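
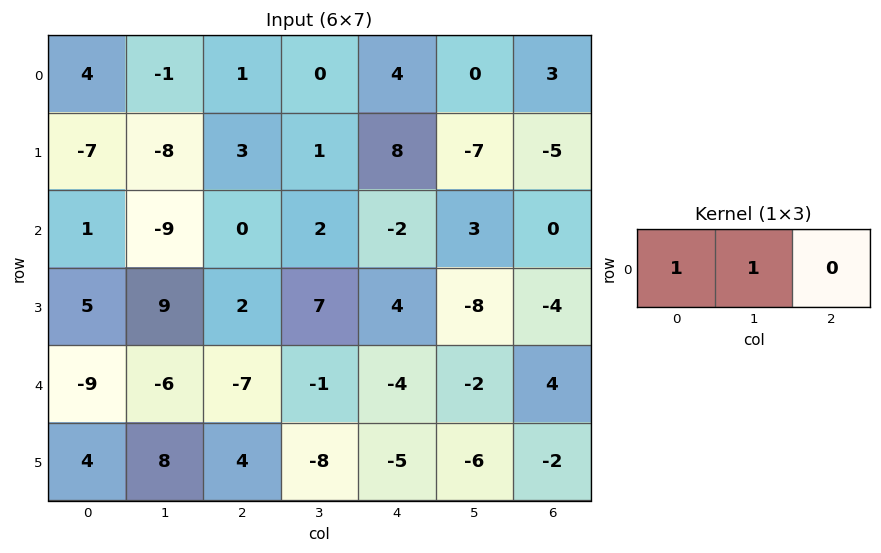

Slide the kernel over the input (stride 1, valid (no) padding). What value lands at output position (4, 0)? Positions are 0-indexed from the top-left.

The receptive field on the input at this output position is [-9 -6 -7]. Elementwise product with the kernel and sum: -9·1 + -6·1.

-15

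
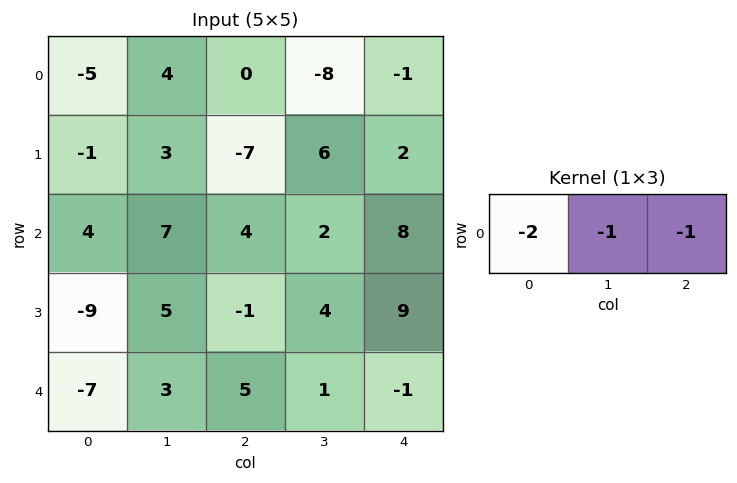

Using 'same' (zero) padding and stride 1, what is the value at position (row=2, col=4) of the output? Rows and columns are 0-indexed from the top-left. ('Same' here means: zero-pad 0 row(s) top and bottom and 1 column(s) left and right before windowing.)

-12

The receptive field on the zero-padded input at this output position is [2 8 0]. Elementwise product with the kernel and sum: 2·-2 + 8·-1 + 0·-1.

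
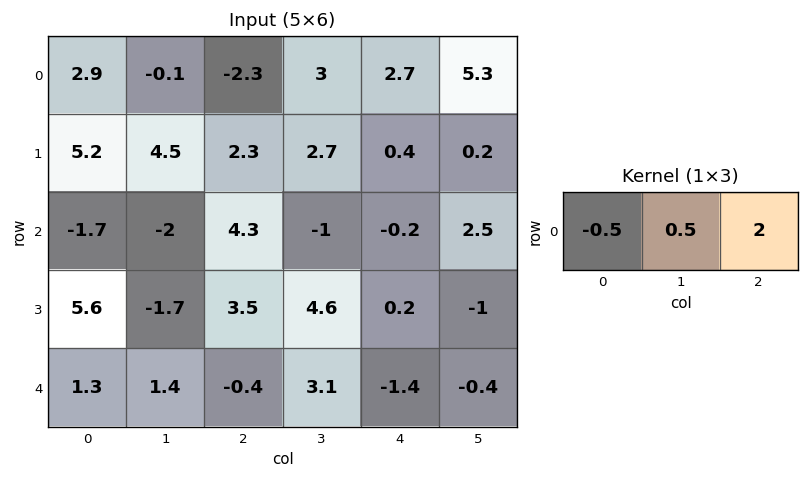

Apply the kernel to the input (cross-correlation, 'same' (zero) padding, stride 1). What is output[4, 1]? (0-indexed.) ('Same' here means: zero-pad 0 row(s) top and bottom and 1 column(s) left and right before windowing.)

-0.75

The receptive field on the zero-padded input at this output position is [1.3 1.4 -0.4]. Elementwise product with the kernel and sum: 1.3·-0.5 + 1.4·0.5 + -0.4·2.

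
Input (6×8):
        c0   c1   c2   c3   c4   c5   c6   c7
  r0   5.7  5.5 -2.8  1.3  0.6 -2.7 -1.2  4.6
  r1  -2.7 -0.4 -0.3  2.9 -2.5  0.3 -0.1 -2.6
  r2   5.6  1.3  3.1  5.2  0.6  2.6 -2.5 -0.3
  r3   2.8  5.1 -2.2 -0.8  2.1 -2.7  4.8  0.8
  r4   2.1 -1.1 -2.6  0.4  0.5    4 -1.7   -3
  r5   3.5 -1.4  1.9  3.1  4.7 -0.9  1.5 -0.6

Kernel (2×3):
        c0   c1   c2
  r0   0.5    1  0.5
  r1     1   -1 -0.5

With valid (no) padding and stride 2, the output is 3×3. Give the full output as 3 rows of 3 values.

Output[0,0]: The receptive field on the input at this output position is [5.7 5.5 -2.8 / -2.7 -0.4 -0.3]. Elementwise product with the kernel and sum: 5.7·0.5 + 5.5·1 + -2.8·0.5 + -2.7·1 + -0.4·-1 + -0.3·-0.5.

4.8 -1.75 -5.75
4.45 4.6 4.05
2.6 -4.2 8.25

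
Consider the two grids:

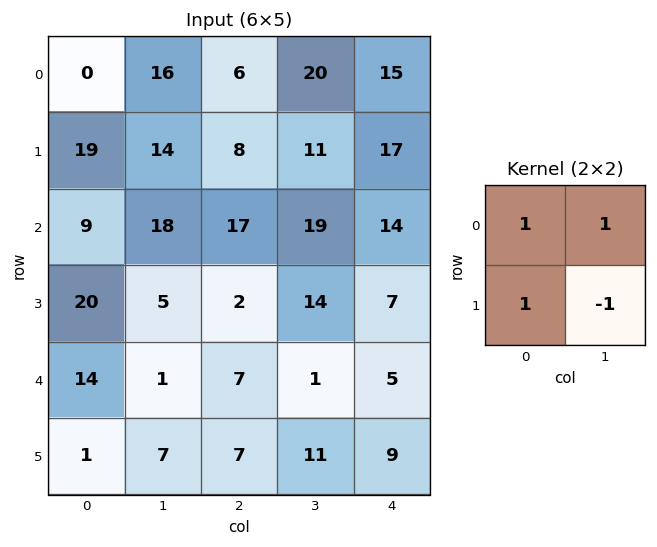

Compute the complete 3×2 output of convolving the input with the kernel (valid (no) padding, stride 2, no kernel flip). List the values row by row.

Output[0,0]: The receptive field on the input at this output position is [0 16 / 19 14]. Elementwise product with the kernel and sum: 0·1 + 16·1 + 19·1 + 14·-1.
Output[0,1]: The receptive field on the input at this output position is [6 20 / 8 11]. Elementwise product with the kernel and sum: 6·1 + 20·1 + 8·1 + 11·-1.

21 23
42 24
9 4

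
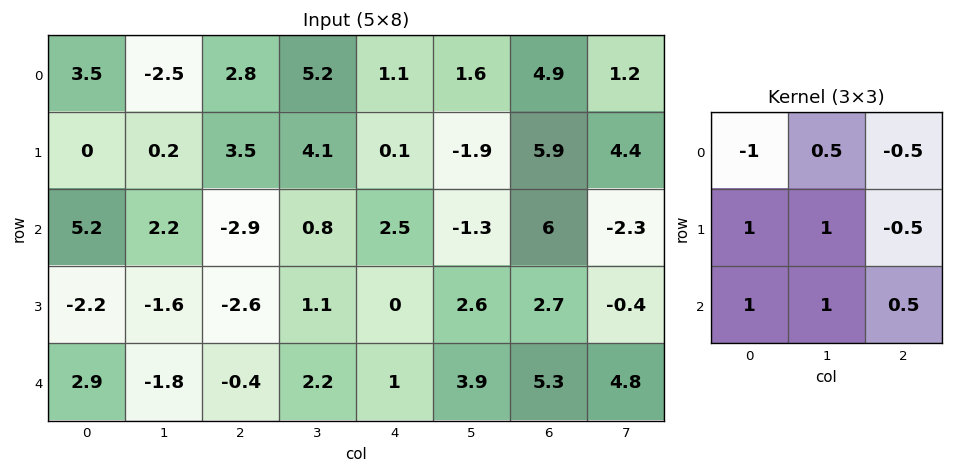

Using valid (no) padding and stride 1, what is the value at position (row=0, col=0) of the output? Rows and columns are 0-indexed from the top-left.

The receptive field on the input at this output position is [3.5 -2.5 2.8 / 0 0.2 3.5 / 5.2 2.2 -2.9]. Elementwise product with the kernel and sum: 3.5·-1 + -2.5·0.5 + 2.8·-0.5 + 0·1 + 0.2·1 + 3.5·-0.5 + 5.2·1 + 2.2·1 + -2.9·0.5.

-1.75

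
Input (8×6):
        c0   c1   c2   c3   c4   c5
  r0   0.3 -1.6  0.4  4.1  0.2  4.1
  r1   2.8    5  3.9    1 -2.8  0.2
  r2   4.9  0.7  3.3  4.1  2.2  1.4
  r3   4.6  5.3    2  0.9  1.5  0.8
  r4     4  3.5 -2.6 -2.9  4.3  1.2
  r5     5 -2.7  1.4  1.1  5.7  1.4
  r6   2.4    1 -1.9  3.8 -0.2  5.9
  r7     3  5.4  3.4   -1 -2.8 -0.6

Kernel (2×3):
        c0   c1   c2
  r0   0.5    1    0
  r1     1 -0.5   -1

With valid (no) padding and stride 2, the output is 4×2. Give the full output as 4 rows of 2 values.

-5.05 10.5
3.1 5.8
10.45 -9.05
-0.9 9.55

Output[0,0]: The receptive field on the input at this output position is [0.3 -1.6 0.4 / 2.8 5 3.9]. Elementwise product with the kernel and sum: 0.3·0.5 + -1.6·1 + 2.8·1 + 5·-0.5 + 3.9·-1.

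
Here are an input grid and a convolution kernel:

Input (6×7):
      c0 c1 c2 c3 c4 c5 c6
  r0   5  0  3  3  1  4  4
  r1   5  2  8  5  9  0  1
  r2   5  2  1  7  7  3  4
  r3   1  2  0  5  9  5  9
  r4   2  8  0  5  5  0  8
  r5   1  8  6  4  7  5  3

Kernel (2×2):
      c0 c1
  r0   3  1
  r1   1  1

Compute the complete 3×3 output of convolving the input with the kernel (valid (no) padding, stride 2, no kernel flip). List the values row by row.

22 25 16
20 15 38
23 15 27

Output[0,0]: The receptive field on the input at this output position is [5 0 / 5 2]. Elementwise product with the kernel and sum: 5·3 + 0·1 + 5·1 + 2·1.
Output[0,1]: The receptive field on the input at this output position is [3 3 / 8 5]. Elementwise product with the kernel and sum: 3·3 + 3·1 + 8·1 + 5·1.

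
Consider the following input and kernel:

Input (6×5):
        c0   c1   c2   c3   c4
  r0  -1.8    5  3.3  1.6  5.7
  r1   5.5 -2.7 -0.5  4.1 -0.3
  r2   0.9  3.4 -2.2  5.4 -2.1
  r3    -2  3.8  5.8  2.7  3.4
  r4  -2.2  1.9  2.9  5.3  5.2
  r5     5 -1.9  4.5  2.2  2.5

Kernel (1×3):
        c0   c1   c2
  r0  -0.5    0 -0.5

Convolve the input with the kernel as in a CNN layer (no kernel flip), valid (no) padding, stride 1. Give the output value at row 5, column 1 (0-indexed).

-0.15

The receptive field on the input at this output position is [-1.9 4.5 2.2]. Elementwise product with the kernel and sum: -1.9·-0.5 + 2.2·-0.5.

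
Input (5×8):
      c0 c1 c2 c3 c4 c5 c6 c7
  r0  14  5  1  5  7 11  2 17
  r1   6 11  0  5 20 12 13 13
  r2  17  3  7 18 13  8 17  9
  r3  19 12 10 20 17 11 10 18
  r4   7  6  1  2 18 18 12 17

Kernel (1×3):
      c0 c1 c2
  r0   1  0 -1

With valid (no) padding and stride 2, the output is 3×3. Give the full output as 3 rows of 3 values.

Output[0,0]: The receptive field on the input at this output position is [14 5 1]. Elementwise product with the kernel and sum: 14·1 + 1·-1.

13 -6 5
10 -6 -4
6 -17 6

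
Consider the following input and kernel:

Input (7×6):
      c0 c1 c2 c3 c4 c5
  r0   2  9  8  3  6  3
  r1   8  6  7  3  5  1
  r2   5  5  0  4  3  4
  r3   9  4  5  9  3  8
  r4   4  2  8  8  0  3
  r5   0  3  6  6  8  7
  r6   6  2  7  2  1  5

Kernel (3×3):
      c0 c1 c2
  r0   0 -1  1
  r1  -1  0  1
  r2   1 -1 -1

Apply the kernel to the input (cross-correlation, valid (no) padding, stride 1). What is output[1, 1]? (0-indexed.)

-15

The receptive field on the input at this output position is [6 7 3 / 5 0 4 / 4 5 9]. Elementwise product with the kernel and sum: 7·-1 + 3·1 + 5·-1 + 4·1 + 4·1 + 5·-1 + 9·-1.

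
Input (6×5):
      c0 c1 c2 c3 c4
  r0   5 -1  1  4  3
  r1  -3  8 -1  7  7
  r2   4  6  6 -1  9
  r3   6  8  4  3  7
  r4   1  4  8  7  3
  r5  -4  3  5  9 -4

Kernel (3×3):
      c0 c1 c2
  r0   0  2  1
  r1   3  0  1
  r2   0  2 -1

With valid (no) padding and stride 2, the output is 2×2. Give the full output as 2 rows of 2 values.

-5 4
40 37

Output[0,0]: The receptive field on the input at this output position is [5 -1 1 / -3 8 -1 / 4 6 6]. Elementwise product with the kernel and sum: -1·2 + 1·1 + -3·3 + -1·1 + 6·2 + 6·-1.
Output[0,1]: The receptive field on the input at this output position is [1 4 3 / -1 7 7 / 6 -1 9]. Elementwise product with the kernel and sum: 4·2 + 3·1 + -1·3 + 7·1 + -1·2 + 9·-1.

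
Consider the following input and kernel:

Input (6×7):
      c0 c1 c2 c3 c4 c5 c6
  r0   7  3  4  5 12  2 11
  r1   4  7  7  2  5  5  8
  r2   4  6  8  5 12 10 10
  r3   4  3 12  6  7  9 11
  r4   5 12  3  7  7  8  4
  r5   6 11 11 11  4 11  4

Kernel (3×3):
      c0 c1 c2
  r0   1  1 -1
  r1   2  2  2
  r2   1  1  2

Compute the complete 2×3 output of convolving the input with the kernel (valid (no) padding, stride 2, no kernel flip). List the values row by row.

68 62 81
63 75 89

Output[0,0]: The receptive field on the input at this output position is [7 3 4 / 4 7 7 / 4 6 8]. Elementwise product with the kernel and sum: 7·1 + 3·1 + 4·-1 + 4·2 + 7·2 + 7·2 + 4·1 + 6·1 + 8·2.
Output[0,1]: The receptive field on the input at this output position is [4 5 12 / 7 2 5 / 8 5 12]. Elementwise product with the kernel and sum: 4·1 + 5·1 + 12·-1 + 7·2 + 2·2 + 5·2 + 8·1 + 5·1 + 12·2.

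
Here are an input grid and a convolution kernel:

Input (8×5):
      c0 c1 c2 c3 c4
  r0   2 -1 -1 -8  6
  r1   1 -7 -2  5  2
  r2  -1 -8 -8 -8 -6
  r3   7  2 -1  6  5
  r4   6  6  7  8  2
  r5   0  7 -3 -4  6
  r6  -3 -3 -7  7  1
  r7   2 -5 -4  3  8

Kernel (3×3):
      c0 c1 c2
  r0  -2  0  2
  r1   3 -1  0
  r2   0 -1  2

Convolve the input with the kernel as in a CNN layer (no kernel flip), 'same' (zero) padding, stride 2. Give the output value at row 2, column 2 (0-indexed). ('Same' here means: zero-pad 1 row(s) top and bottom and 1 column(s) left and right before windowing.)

The receptive field on the zero-padded input at this output position is [6 5 0 / 8 2 0 / -4 6 0]. Elementwise product with the kernel and sum: 6·-2 + 0·2 + 8·3 + 2·-1 + 6·-1 + 0·2.

4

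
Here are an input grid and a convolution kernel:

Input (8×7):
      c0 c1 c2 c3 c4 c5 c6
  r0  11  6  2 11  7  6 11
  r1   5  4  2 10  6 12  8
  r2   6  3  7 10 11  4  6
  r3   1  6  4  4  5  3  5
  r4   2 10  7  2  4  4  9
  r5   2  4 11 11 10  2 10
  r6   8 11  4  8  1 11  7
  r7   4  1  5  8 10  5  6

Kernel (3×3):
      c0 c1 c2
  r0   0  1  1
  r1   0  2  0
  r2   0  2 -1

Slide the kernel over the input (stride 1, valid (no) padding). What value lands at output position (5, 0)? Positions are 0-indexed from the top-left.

The receptive field on the input at this output position is [2 4 11 / 8 11 4 / 4 1 5]. Elementwise product with the kernel and sum: 4·1 + 11·1 + 11·2 + 1·2 + 5·-1.

34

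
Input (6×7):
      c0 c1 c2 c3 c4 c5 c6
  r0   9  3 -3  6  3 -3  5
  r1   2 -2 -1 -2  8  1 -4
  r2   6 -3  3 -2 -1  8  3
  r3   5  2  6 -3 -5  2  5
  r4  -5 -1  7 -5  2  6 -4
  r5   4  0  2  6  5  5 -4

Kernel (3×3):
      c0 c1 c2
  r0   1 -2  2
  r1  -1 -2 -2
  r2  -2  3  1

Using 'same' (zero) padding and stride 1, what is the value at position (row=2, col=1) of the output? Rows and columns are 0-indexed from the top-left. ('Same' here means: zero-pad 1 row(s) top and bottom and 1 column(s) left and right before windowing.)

0

The receptive field on the zero-padded input at this output position is [2 -2 -1 / 6 -3 3 / 5 2 6]. Elementwise product with the kernel and sum: 2·1 + -2·-2 + -1·2 + 6·-1 + -3·-2 + 3·-2 + 5·-2 + 2·3 + 6·1.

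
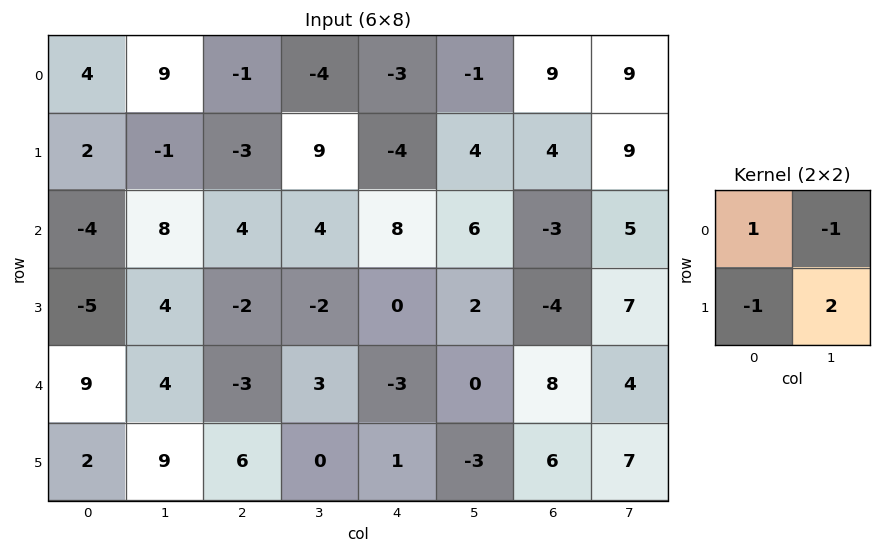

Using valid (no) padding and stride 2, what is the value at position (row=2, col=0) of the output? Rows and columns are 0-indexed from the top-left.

21

The receptive field on the input at this output position is [9 4 / 2 9]. Elementwise product with the kernel and sum: 9·1 + 4·-1 + 2·-1 + 9·2.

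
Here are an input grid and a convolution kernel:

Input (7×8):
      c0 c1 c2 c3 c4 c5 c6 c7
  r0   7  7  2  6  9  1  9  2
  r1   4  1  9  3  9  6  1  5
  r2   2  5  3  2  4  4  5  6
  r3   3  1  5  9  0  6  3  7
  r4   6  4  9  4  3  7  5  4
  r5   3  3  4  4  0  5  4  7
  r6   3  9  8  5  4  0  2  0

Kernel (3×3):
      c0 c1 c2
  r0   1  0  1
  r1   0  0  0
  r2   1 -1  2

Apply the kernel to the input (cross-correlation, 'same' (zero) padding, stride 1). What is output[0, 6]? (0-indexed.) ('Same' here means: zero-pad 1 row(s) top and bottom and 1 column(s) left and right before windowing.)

15

The receptive field on the zero-padded input at this output position is [0 0 0 / 1 9 2 / 6 1 5]. Elementwise product with the kernel and sum: 0·1 + 0·1 + 6·1 + 1·-1 + 5·2.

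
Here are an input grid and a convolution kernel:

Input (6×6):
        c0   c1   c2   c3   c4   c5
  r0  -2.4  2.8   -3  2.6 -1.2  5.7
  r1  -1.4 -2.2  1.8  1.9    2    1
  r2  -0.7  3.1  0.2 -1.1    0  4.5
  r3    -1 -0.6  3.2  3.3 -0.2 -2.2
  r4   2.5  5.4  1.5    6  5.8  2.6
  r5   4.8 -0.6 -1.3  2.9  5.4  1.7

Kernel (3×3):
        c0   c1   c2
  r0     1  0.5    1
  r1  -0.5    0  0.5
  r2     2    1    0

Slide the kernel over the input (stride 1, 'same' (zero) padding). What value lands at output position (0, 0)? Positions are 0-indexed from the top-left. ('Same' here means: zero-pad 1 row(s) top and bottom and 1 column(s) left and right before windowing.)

0

The receptive field on the zero-padded input at this output position is [0 0 0 / 0 -2.4 2.8 / 0 -1.4 -2.2]. Elementwise product with the kernel and sum: 0·1 + 0·0.5 + 0·1 + 0·-0.5 + 2.8·0.5 + 0·2 + -1.4·1.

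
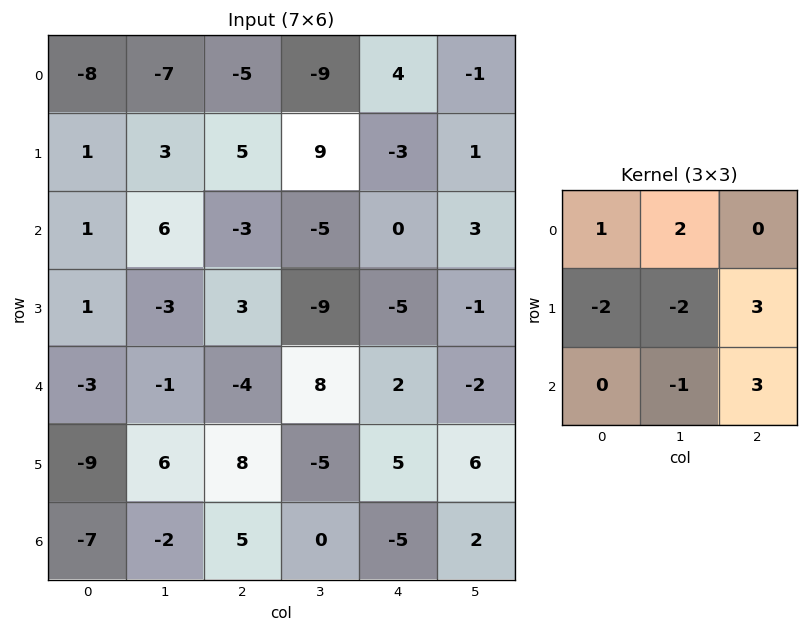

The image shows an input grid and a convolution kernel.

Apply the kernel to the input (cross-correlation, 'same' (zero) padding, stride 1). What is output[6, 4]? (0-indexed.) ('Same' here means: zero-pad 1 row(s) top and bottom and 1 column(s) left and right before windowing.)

The receptive field on the zero-padded input at this output position is [-5 5 6 / 0 -5 2 / 0 0 0]. Elementwise product with the kernel and sum: -5·1 + 5·2 + 0·-2 + -5·-2 + 2·3 + 0·-1 + 0·3.

21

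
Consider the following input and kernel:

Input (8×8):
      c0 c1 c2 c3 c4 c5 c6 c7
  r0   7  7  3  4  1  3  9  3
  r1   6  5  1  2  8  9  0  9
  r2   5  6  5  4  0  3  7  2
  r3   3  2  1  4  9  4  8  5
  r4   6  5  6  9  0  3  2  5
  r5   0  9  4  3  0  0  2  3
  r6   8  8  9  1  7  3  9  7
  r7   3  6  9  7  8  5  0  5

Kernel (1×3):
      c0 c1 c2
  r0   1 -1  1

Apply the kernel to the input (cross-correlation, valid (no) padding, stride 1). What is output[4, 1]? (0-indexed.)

8

The receptive field on the input at this output position is [5 6 9]. Elementwise product with the kernel and sum: 5·1 + 6·-1 + 9·1.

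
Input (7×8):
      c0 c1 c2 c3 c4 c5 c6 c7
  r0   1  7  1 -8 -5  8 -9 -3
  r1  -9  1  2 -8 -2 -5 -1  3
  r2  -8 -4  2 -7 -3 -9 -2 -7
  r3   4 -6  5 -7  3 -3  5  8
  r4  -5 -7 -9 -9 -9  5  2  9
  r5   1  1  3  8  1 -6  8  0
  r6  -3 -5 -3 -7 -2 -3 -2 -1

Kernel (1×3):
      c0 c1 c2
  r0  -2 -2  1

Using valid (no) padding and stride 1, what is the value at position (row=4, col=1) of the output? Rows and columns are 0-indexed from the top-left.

The receptive field on the input at this output position is [-7 -9 -9]. Elementwise product with the kernel and sum: -7·-2 + -9·-2 + -9·1.

23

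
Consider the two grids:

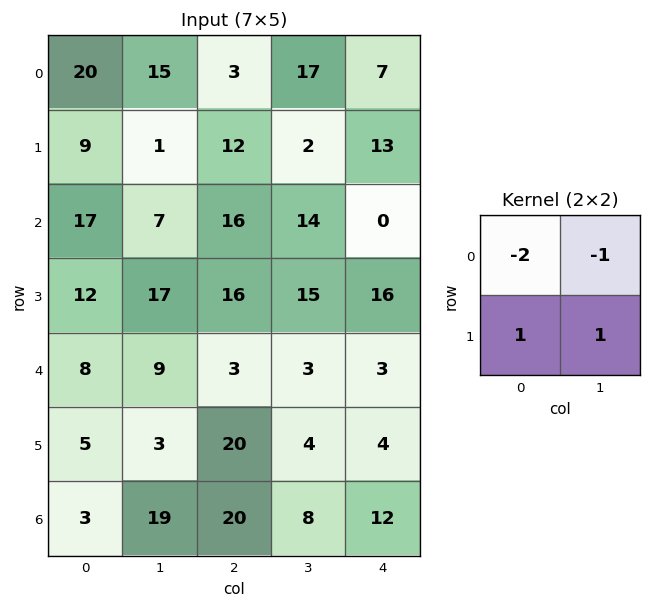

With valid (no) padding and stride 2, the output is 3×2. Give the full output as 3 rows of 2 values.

Output[0,0]: The receptive field on the input at this output position is [20 15 / 9 1]. Elementwise product with the kernel and sum: 20·-2 + 15·-1 + 9·1 + 1·1.

-45 -9
-12 -15
-17 15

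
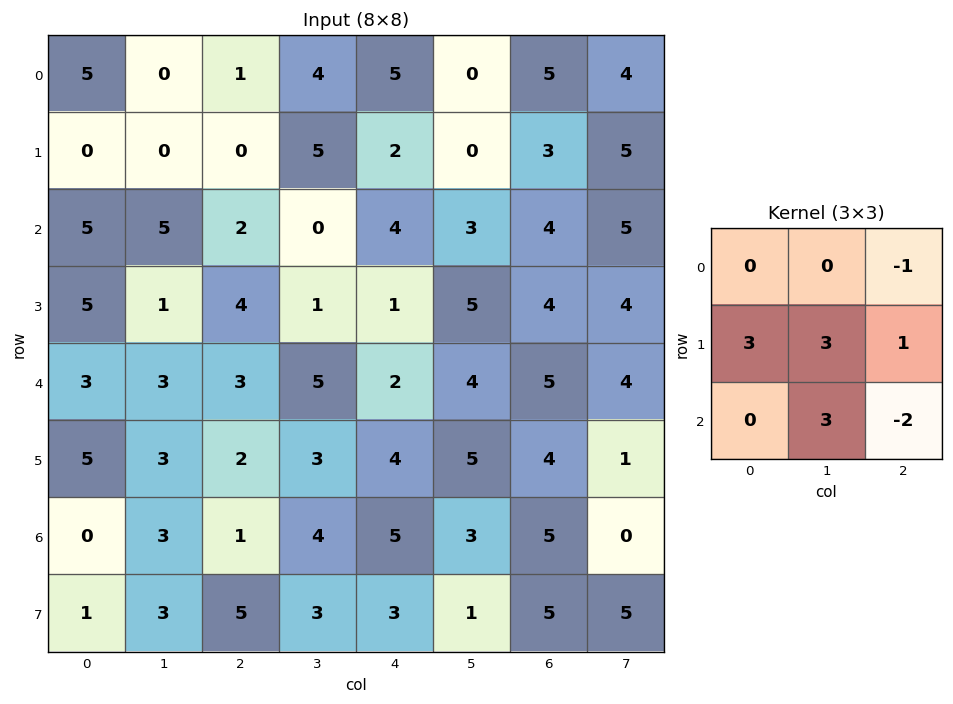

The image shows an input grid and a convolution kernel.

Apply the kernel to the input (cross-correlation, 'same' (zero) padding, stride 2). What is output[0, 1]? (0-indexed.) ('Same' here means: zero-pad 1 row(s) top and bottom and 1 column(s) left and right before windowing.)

The receptive field on the zero-padded input at this output position is [0 0 0 / 0 1 4 / 0 0 5]. Elementwise product with the kernel and sum: 0·-1 + 0·3 + 1·3 + 4·1 + 0·3 + 5·-2.

-3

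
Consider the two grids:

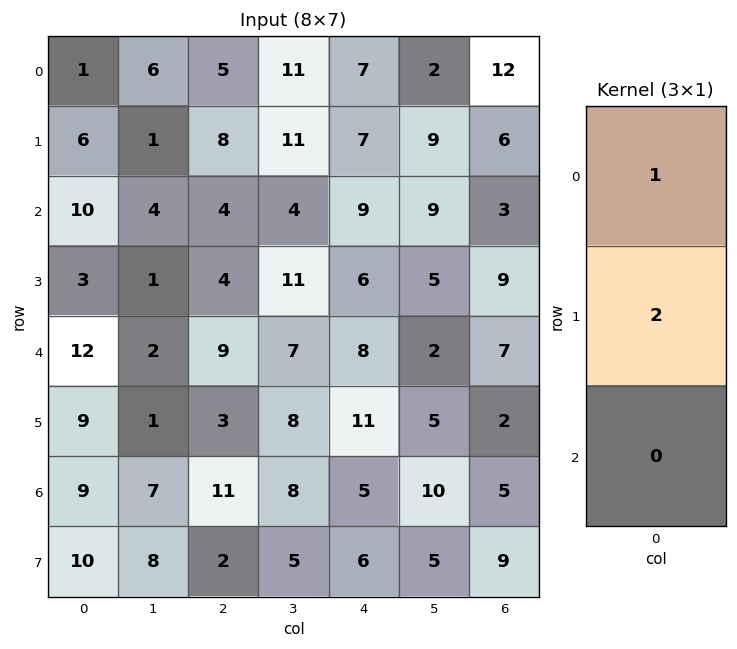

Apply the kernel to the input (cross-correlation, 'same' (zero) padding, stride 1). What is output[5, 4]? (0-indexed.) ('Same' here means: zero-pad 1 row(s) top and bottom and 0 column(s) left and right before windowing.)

The receptive field on the zero-padded input at this output position is [8 / 11 / 5]. Elementwise product with the kernel and sum: 8·1 + 11·2.

30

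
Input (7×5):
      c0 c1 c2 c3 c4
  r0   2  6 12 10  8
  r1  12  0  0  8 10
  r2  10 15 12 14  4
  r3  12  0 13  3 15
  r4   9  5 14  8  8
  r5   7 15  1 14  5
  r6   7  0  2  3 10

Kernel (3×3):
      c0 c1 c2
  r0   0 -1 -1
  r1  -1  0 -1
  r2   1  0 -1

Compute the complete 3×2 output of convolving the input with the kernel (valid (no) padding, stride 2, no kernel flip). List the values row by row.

Output[0,0]: The receptive field on the input at this output position is [2 6 12 / 12 0 0 / 10 15 12]. Elementwise product with the kernel and sum: 6·-1 + 12·-1 + 12·-1 + 0·-1 + 10·1 + 12·-1.

-32 -20
-57 -40
-22 -30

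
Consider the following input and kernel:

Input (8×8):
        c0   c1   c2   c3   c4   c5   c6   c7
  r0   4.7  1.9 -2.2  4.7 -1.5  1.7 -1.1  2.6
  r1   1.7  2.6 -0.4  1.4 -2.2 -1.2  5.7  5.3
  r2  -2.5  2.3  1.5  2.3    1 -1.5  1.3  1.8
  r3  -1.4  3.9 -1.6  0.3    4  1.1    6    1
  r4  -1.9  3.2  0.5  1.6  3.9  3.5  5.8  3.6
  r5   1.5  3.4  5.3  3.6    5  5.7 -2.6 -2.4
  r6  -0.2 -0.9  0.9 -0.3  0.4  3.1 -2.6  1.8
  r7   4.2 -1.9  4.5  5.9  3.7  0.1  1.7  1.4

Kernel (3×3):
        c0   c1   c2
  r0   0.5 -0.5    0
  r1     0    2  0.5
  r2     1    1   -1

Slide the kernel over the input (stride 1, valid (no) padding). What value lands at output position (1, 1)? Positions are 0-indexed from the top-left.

7.65

The receptive field on the input at this output position is [2.6 -0.4 1.4 / 2.3 1.5 2.3 / 3.9 -1.6 0.3]. Elementwise product with the kernel and sum: 2.6·0.5 + -0.4·-0.5 + 1.5·2 + 2.3·0.5 + 3.9·1 + -1.6·1 + 0.3·-1.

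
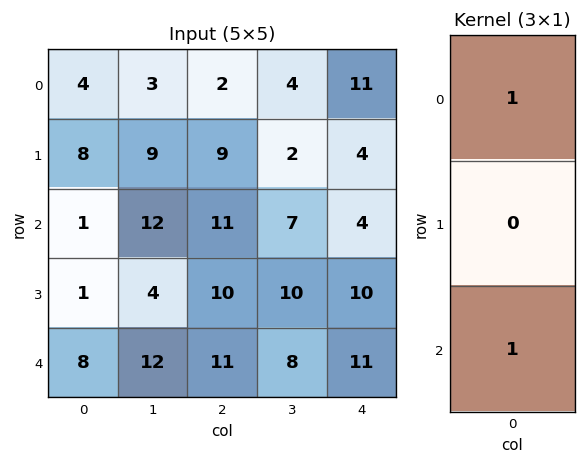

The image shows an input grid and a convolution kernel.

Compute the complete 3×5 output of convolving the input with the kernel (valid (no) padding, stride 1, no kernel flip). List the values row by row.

Output[0,0]: The receptive field on the input at this output position is [4 / 8 / 1]. Elementwise product with the kernel and sum: 4·1 + 1·1.

5 15 13 11 15
9 13 19 12 14
9 24 22 15 15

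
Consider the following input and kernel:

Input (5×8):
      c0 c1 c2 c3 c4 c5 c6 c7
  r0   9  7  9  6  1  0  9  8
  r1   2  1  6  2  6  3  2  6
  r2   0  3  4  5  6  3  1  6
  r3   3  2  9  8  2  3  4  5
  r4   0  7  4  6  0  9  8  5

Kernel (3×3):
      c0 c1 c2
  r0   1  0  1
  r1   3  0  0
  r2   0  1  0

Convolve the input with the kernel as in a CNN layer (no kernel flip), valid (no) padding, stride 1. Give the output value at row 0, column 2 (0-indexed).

The receptive field on the input at this output position is [9 6 1 / 6 2 6 / 4 5 6]. Elementwise product with the kernel and sum: 9·1 + 1·1 + 6·3 + 5·1.

33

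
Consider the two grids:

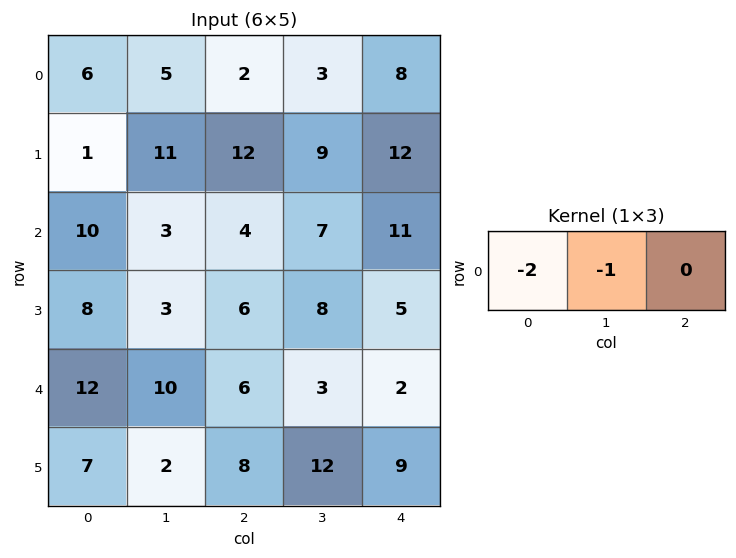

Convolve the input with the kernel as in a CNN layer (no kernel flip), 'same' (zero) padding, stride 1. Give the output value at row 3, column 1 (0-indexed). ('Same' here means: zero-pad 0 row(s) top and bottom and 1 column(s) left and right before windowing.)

-19

The receptive field on the zero-padded input at this output position is [8 3 6]. Elementwise product with the kernel and sum: 8·-2 + 3·-1.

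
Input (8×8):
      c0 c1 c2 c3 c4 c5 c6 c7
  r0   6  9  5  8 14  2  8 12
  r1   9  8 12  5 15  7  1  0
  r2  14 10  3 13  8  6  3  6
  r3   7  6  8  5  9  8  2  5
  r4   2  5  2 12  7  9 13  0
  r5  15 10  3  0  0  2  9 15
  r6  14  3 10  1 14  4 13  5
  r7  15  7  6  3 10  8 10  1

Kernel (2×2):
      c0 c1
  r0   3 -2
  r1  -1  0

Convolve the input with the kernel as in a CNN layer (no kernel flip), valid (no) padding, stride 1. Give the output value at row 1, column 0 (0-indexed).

The receptive field on the input at this output position is [9 8 / 14 10]. Elementwise product with the kernel and sum: 9·3 + 8·-2 + 14·-1.

-3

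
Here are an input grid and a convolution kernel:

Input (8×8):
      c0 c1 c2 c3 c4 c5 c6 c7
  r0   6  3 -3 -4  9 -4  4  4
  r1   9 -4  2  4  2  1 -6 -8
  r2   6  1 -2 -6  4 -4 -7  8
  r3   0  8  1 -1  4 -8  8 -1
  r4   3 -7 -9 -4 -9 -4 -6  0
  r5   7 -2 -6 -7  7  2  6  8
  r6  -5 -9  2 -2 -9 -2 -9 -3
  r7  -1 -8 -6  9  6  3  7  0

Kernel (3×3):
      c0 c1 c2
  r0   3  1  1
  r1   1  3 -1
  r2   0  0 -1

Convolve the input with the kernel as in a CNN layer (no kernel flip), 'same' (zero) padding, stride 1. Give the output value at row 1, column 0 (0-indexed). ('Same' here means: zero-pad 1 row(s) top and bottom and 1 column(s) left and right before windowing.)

39

The receptive field on the zero-padded input at this output position is [0 6 3 / 0 9 -4 / 0 6 1]. Elementwise product with the kernel and sum: 0·3 + 6·1 + 3·1 + 0·1 + 9·3 + -4·-1 + 1·-1.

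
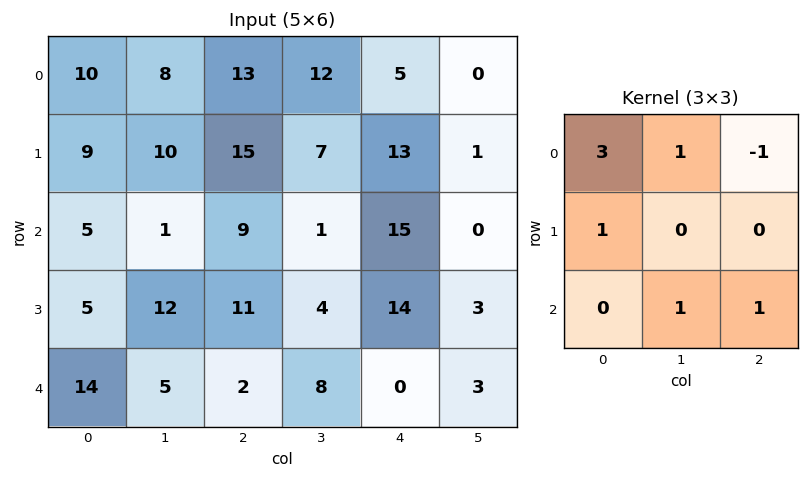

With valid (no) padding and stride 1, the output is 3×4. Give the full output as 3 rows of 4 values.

Output[0,0]: The receptive field on the input at this output position is [10 8 13 / 9 10 15 / 5 1 9]. Elementwise product with the kernel and sum: 10·3 + 8·1 + 13·-1 + 9·1 + 1·1 + 9·1.

44 45 77 63
50 54 66 51
19 33 32 25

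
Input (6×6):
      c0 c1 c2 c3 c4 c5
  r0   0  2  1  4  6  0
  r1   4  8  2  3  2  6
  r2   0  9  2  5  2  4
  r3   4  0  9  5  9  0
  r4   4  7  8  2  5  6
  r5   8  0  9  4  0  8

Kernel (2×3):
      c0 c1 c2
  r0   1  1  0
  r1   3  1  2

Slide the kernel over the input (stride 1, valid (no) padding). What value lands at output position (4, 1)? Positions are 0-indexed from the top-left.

The receptive field on the input at this output position is [7 8 2 / 0 9 4]. Elementwise product with the kernel and sum: 7·1 + 8·1 + 0·3 + 9·1 + 4·2.

32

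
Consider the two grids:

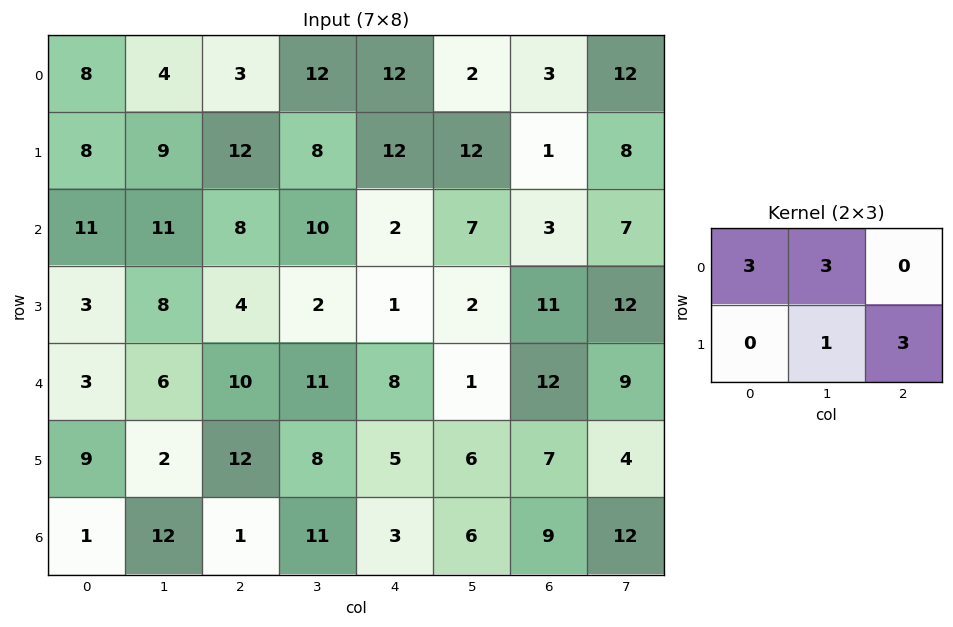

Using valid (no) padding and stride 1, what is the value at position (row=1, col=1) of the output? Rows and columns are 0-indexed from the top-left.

101

The receptive field on the input at this output position is [9 12 8 / 11 8 10]. Elementwise product with the kernel and sum: 9·3 + 12·3 + 8·1 + 10·3.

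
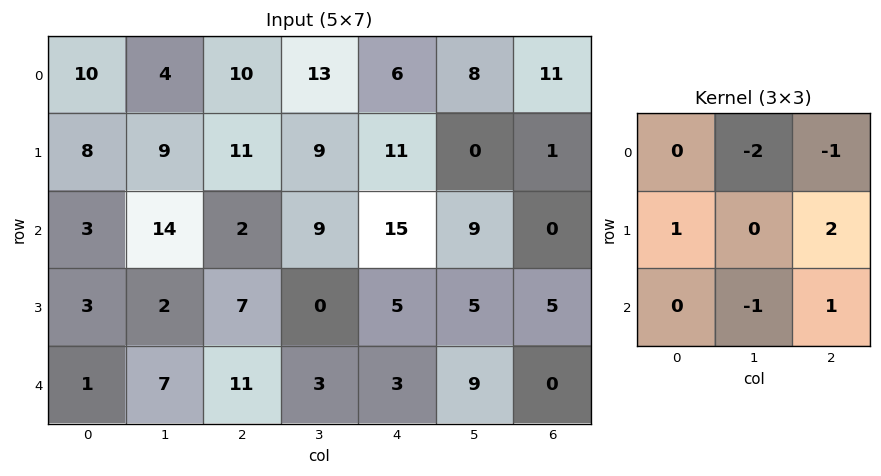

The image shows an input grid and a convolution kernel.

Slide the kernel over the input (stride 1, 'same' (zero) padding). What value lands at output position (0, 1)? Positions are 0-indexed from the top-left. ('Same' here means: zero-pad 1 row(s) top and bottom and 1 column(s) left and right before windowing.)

32

The receptive field on the zero-padded input at this output position is [0 0 0 / 10 4 10 / 8 9 11]. Elementwise product with the kernel and sum: 0·-2 + 0·-1 + 10·1 + 10·2 + 9·-1 + 11·1.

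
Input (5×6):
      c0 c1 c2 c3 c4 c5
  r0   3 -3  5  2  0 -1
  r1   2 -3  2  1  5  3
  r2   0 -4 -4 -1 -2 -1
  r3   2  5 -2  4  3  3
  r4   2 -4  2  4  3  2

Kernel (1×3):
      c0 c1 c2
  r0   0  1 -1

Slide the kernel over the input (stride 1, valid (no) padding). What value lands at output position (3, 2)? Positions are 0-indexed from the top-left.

The receptive field on the input at this output position is [-2 4 3]. Elementwise product with the kernel and sum: 4·1 + 3·-1.

1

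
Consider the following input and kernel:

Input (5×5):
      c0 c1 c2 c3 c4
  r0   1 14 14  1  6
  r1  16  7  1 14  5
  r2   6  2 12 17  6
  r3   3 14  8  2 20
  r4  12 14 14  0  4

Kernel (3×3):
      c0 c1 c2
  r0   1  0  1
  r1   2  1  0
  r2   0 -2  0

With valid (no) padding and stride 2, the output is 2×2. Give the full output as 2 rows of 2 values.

50 2
10 36

Output[0,0]: The receptive field on the input at this output position is [1 14 14 / 16 7 1 / 6 2 12]. Elementwise product with the kernel and sum: 1·1 + 14·1 + 16·2 + 7·1 + 2·-2.
Output[0,1]: The receptive field on the input at this output position is [14 1 6 / 1 14 5 / 12 17 6]. Elementwise product with the kernel and sum: 14·1 + 6·1 + 1·2 + 14·1 + 17·-2.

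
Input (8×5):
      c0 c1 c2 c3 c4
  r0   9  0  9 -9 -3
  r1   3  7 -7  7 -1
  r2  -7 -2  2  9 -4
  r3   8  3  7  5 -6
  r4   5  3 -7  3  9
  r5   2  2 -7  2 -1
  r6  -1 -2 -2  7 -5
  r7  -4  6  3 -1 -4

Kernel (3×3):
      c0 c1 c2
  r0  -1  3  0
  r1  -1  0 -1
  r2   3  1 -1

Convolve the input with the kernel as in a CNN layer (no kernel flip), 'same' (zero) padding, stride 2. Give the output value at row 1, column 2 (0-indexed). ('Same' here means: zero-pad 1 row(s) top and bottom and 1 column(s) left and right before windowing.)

The receptive field on the zero-padded input at this output position is [7 -1 0 / 9 -4 0 / 5 -6 0]. Elementwise product with the kernel and sum: 7·-1 + -1·3 + 9·-1 + 0·-1 + 5·3 + -6·1 + 0·-1.

-10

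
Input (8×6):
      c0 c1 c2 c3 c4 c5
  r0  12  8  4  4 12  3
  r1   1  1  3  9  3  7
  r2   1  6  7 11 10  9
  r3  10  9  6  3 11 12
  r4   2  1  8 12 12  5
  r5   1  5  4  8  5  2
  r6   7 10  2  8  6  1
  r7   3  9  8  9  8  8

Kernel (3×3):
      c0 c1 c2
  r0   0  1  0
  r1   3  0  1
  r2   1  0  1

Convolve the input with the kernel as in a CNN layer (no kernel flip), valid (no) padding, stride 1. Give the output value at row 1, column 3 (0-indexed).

The receptive field on the input at this output position is [9 3 7 / 11 10 9 / 3 11 12]. Elementwise product with the kernel and sum: 3·1 + 11·3 + 9·1 + 3·1 + 12·1.

60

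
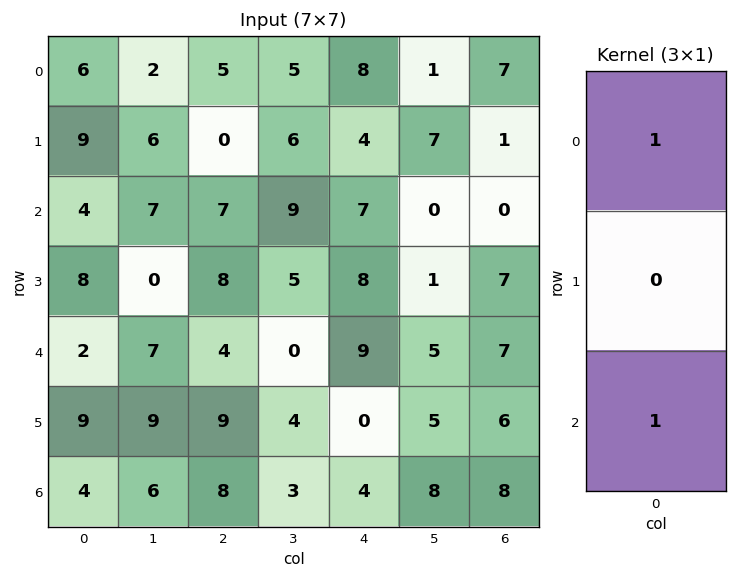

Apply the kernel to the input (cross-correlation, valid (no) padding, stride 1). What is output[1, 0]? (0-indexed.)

The receptive field on the input at this output position is [9 / 4 / 8]. Elementwise product with the kernel and sum: 9·1 + 8·1.

17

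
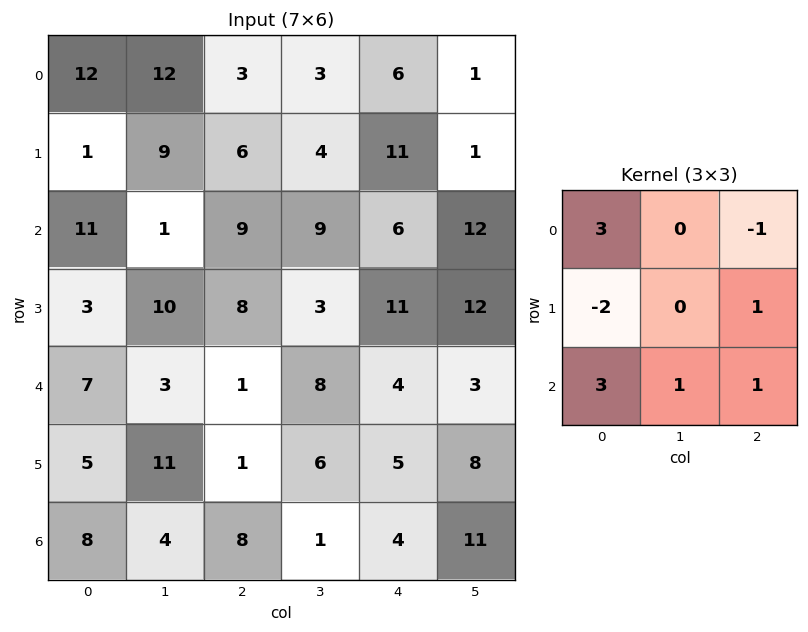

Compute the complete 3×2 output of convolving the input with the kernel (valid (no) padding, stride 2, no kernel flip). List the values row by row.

Output[0,0]: The receptive field on the input at this output position is [12 12 3 / 1 9 6 / 11 1 9]. Elementwise product with the kernel and sum: 12·3 + 3·-1 + 1·-2 + 6·1 + 11·3 + 1·1 + 9·1.

80 44
51 31
47 31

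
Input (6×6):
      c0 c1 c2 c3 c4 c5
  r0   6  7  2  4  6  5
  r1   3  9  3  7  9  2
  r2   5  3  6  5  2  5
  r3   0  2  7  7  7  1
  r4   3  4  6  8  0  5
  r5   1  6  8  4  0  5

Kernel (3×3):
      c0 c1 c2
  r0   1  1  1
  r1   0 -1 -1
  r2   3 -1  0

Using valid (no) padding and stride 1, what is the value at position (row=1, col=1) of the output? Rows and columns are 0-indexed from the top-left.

The receptive field on the input at this output position is [9 3 7 / 3 6 5 / 2 7 7]. Elementwise product with the kernel and sum: 9·1 + 3·1 + 7·1 + 6·-1 + 5·-1 + 2·3 + 7·-1.

7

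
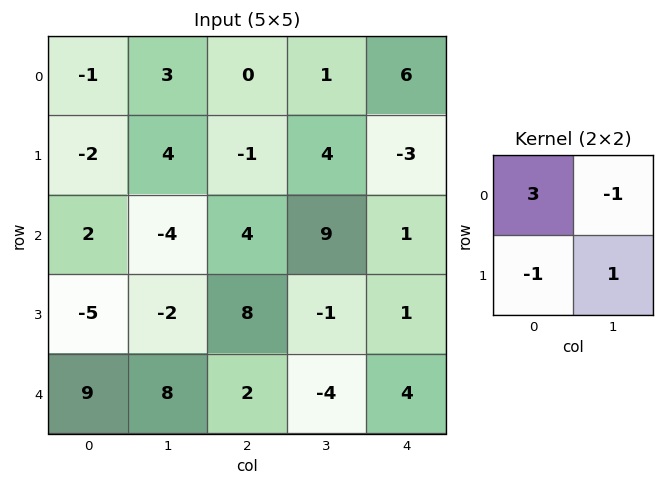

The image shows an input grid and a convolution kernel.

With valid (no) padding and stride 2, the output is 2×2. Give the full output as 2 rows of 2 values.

Output[0,0]: The receptive field on the input at this output position is [-1 3 / -2 4]. Elementwise product with the kernel and sum: -1·3 + 3·-1 + -2·-1 + 4·1.
Output[0,1]: The receptive field on the input at this output position is [0 1 / -1 4]. Elementwise product with the kernel and sum: 0·3 + 1·-1 + -1·-1 + 4·1.

0 4
13 -6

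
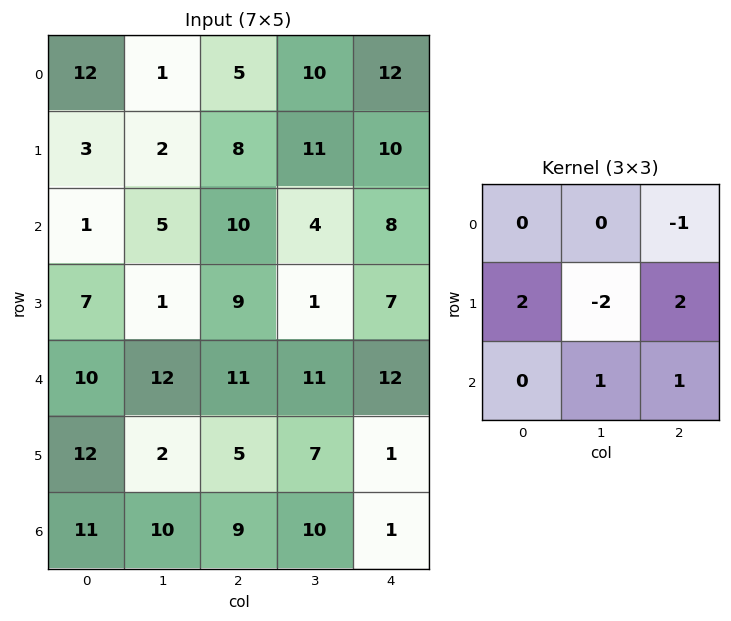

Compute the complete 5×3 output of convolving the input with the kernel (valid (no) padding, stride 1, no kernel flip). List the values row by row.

28 14 14
14 -3 26
43 4 45
16 35 25
38 16 -3

Output[0,0]: The receptive field on the input at this output position is [12 1 5 / 3 2 8 / 1 5 10]. Elementwise product with the kernel and sum: 5·-1 + 3·2 + 2·-2 + 8·2 + 5·1 + 10·1.
Output[0,1]: The receptive field on the input at this output position is [1 5 10 / 2 8 11 / 5 10 4]. Elementwise product with the kernel and sum: 10·-1 + 2·2 + 8·-2 + 11·2 + 10·1 + 4·1.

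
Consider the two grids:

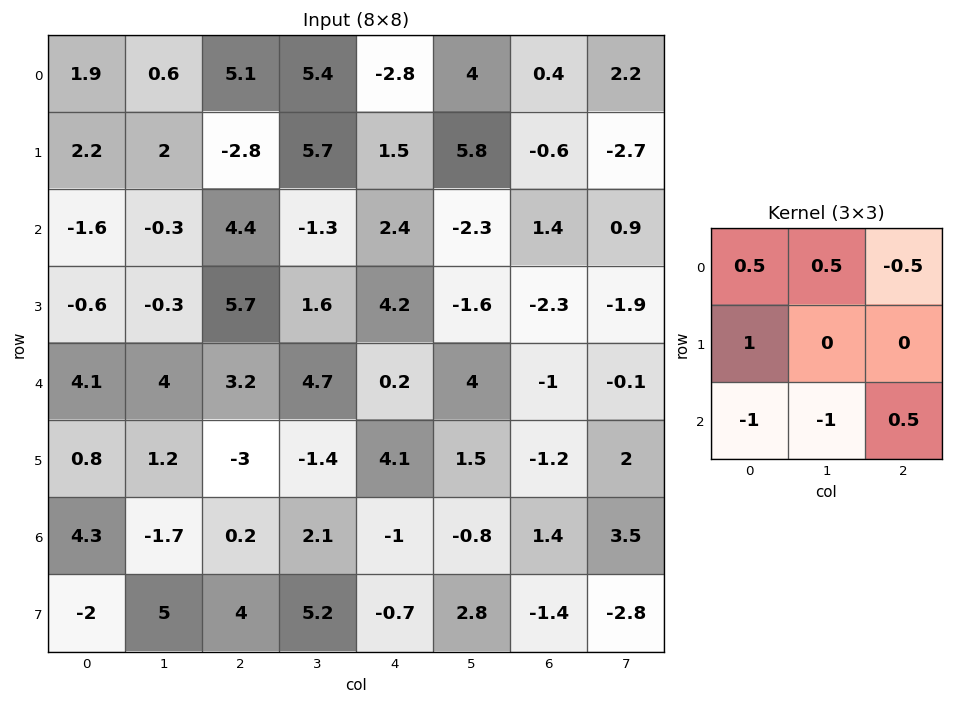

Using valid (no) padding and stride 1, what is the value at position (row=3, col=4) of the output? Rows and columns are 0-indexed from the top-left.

-3.55

The receptive field on the input at this output position is [4.2 -1.6 -2.3 / 0.2 4 -1 / 4.1 1.5 -1.2]. Elementwise product with the kernel and sum: 4.2·0.5 + -1.6·0.5 + -2.3·-0.5 + 0.2·1 + 4.1·-1 + 1.5·-1 + -1.2·0.5.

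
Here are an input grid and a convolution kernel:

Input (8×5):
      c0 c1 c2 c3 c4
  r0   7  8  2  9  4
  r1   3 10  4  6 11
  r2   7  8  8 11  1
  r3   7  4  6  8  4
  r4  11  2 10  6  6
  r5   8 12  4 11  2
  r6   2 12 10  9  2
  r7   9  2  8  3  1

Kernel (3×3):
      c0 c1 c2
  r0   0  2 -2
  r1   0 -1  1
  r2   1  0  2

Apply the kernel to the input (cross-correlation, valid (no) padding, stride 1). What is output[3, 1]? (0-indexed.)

26

The receptive field on the input at this output position is [4 6 8 / 2 10 6 / 12 4 11]. Elementwise product with the kernel and sum: 6·2 + 8·-2 + 10·-1 + 6·1 + 12·1 + 11·2.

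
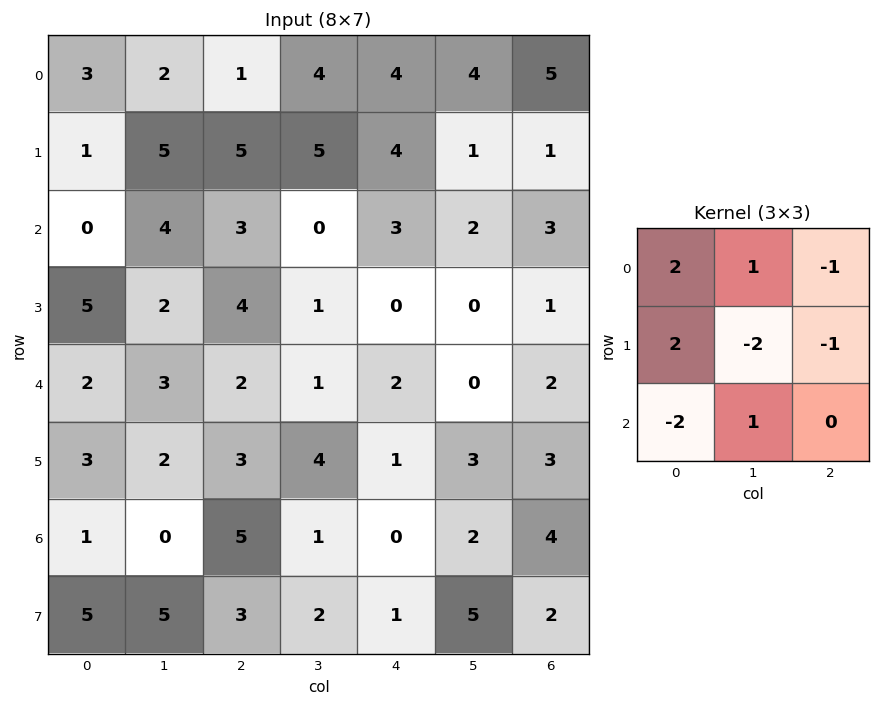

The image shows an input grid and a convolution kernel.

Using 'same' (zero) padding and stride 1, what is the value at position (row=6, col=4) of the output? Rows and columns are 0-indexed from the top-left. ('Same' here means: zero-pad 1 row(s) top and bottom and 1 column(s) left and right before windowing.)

3

The receptive field on the zero-padded input at this output position is [4 1 3 / 1 0 2 / 2 1 5]. Elementwise product with the kernel and sum: 4·2 + 1·1 + 3·-1 + 1·2 + 0·-2 + 2·-1 + 2·-2 + 1·1.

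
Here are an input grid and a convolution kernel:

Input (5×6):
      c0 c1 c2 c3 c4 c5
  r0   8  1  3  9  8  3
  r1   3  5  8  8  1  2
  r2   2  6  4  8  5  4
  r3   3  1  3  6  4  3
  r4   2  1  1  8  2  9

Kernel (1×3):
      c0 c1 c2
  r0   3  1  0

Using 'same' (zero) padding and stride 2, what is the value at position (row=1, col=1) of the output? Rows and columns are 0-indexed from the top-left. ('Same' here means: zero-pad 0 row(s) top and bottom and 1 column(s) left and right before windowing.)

The receptive field on the zero-padded input at this output position is [6 4 8]. Elementwise product with the kernel and sum: 6·3 + 4·1.

22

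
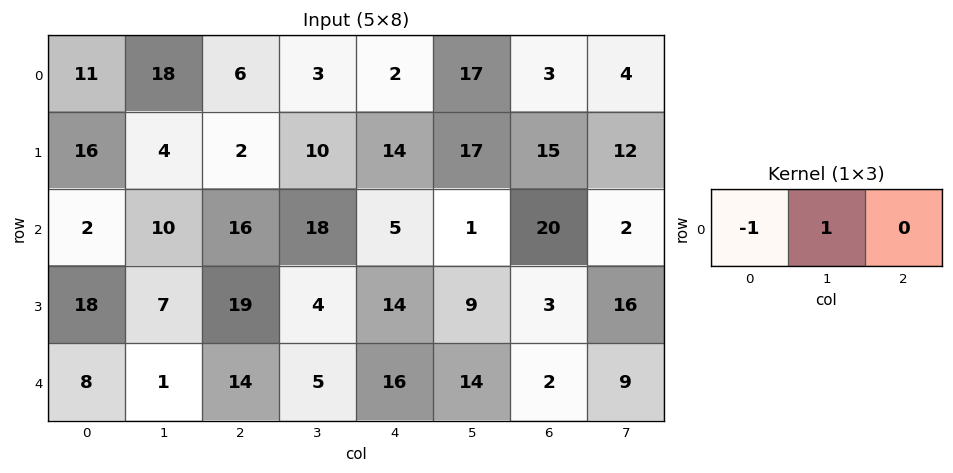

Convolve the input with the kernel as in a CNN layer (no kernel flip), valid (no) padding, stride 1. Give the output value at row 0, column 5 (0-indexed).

The receptive field on the input at this output position is [17 3 4]. Elementwise product with the kernel and sum: 17·-1 + 3·1.

-14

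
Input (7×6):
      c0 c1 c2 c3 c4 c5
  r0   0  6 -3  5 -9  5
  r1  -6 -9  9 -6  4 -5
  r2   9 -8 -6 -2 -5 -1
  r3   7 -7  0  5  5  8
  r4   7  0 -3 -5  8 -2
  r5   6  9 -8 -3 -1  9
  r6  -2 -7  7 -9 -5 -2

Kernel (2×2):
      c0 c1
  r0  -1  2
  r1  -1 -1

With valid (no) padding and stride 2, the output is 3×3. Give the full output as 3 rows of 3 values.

Output[0,0]: The receptive field on the input at this output position is [0 6 / -6 -9]. Elementwise product with the kernel and sum: 0·-1 + 6·2 + -6·-1 + -9·-1.
Output[0,1]: The receptive field on the input at this output position is [-3 5 / 9 -6]. Elementwise product with the kernel and sum: -3·-1 + 5·2 + 9·-1 + -6·-1.

27 10 20
-25 -3 -10
-22 4 -20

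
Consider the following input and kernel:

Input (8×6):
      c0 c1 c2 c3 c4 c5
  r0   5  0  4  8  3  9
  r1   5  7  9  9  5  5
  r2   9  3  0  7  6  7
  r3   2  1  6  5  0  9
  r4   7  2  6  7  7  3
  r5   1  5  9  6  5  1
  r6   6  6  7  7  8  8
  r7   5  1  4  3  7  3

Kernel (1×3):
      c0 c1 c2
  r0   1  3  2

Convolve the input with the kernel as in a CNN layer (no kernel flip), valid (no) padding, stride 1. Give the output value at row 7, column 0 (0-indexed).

The receptive field on the input at this output position is [5 1 4]. Elementwise product with the kernel and sum: 5·1 + 1·3 + 4·2.

16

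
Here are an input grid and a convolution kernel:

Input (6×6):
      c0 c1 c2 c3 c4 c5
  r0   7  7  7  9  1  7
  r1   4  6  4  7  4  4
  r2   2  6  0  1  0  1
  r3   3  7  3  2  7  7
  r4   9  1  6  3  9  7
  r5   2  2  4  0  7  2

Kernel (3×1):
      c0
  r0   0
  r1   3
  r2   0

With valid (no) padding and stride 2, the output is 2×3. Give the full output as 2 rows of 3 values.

12 12 12
9 9 21

Output[0,0]: The receptive field on the input at this output position is [7 / 4 / 2]. Elementwise product with the kernel and sum: 4·3.
Output[0,1]: The receptive field on the input at this output position is [7 / 4 / 0]. Elementwise product with the kernel and sum: 4·3.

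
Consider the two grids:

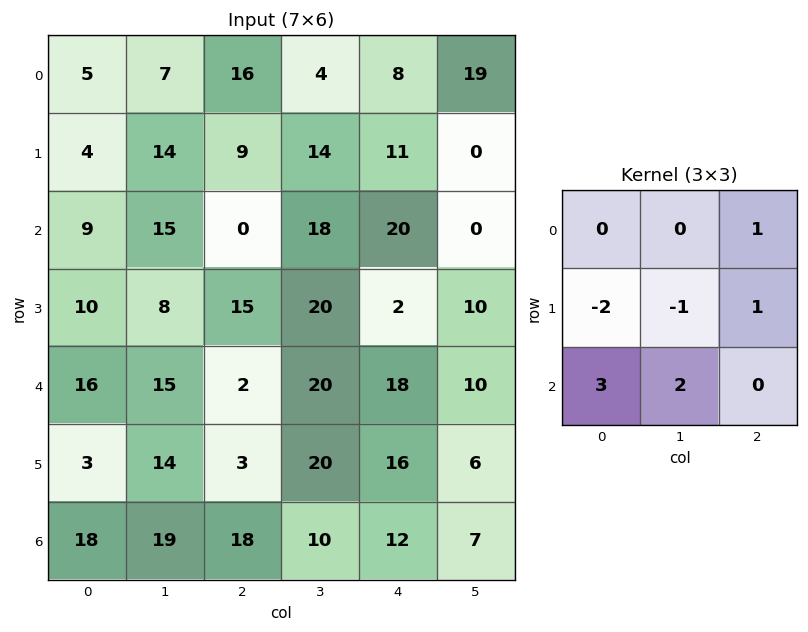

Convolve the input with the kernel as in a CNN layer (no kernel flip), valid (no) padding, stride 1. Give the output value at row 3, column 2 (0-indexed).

45

The receptive field on the input at this output position is [15 20 2 / 2 20 18 / 3 20 16]. Elementwise product with the kernel and sum: 2·1 + 2·-2 + 20·-1 + 18·1 + 3·3 + 20·2.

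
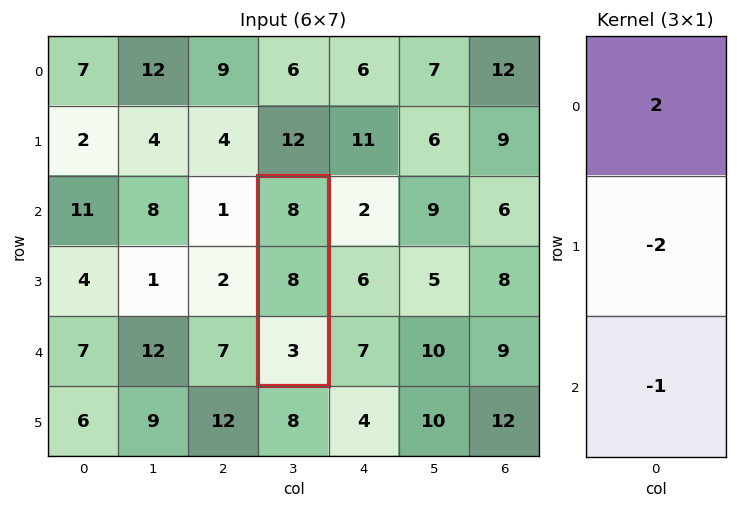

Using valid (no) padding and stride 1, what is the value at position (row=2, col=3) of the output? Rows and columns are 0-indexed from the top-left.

-3

The receptive field on the input at this output position is [8 / 8 / 3]. Elementwise product with the kernel and sum: 8·2 + 8·-2 + 3·-1.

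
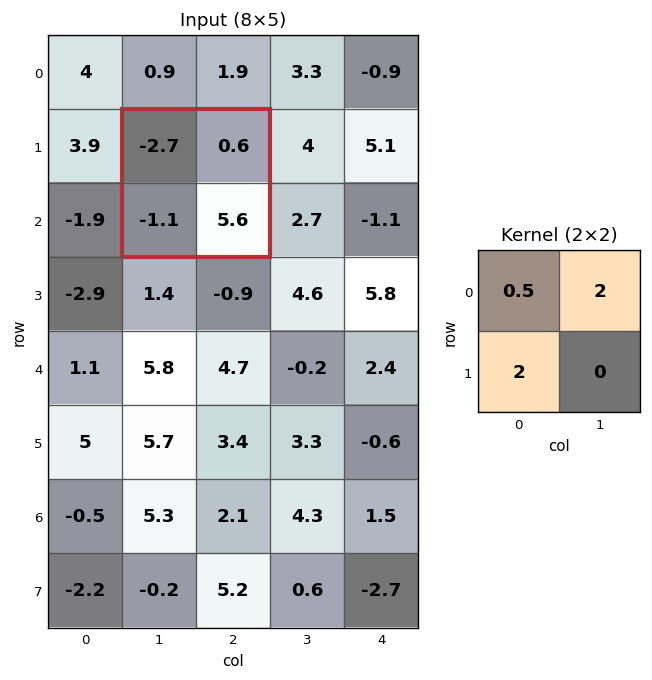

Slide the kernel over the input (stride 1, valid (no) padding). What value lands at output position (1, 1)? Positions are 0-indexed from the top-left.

The receptive field on the input at this output position is [-2.7 0.6 / -1.1 5.6]. Elementwise product with the kernel and sum: -2.7·0.5 + 0.6·2 + -1.1·2.

-2.35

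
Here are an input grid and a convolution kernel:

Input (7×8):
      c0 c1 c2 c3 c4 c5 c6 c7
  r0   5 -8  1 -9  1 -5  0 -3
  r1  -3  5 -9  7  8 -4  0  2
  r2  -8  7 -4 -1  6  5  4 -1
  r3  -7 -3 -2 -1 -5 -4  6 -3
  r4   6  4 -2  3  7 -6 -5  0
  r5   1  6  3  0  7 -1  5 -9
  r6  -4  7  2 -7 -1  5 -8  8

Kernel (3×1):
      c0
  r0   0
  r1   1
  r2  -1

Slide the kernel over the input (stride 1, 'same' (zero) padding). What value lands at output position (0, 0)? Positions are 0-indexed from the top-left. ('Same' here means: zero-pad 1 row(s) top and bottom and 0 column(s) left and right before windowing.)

The receptive field on the zero-padded input at this output position is [0 / 5 / -3]. Elementwise product with the kernel and sum: 5·1 + -3·-1.

8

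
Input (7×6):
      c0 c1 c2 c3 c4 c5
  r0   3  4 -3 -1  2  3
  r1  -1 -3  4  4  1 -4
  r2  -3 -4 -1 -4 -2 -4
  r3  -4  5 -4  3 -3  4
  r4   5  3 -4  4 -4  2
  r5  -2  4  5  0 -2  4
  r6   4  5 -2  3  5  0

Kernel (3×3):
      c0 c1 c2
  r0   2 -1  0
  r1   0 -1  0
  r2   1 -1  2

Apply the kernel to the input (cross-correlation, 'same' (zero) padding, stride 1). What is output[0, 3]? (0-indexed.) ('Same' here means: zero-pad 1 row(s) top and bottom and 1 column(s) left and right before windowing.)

3

The receptive field on the zero-padded input at this output position is [0 0 0 / -3 -1 2 / 4 4 1]. Elementwise product with the kernel and sum: 0·2 + 0·-1 + -1·-1 + 4·1 + 4·-1 + 1·2.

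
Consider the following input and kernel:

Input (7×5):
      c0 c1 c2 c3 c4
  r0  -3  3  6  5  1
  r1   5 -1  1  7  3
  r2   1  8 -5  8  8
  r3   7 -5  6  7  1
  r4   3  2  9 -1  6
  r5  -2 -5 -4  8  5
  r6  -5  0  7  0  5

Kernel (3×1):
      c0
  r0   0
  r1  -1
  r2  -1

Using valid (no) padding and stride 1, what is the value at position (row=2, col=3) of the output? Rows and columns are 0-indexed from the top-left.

-6

The receptive field on the input at this output position is [8 / 7 / -1]. Elementwise product with the kernel and sum: 7·-1 + -1·-1.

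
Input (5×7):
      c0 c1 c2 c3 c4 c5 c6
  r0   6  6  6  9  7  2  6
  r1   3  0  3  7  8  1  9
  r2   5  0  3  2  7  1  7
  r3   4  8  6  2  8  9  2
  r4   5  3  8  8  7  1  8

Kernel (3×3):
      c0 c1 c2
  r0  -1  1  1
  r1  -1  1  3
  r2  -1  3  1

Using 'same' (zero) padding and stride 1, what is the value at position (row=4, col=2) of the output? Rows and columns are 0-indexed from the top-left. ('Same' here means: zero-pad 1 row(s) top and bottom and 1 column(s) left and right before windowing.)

29

The receptive field on the zero-padded input at this output position is [8 6 2 / 3 8 8 / 0 0 0]. Elementwise product with the kernel and sum: 8·-1 + 6·1 + 2·1 + 3·-1 + 8·1 + 8·3 + 0·-1 + 0·3 + 0·1.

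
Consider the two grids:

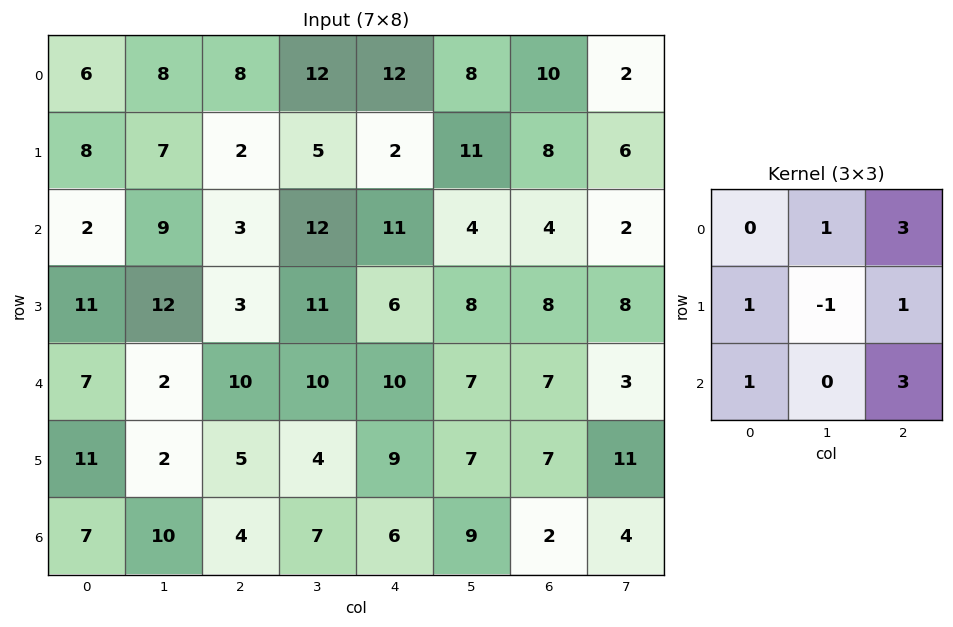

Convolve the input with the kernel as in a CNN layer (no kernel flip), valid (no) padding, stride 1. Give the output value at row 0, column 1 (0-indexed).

99

The receptive field on the input at this output position is [8 8 12 / 7 2 5 / 9 3 12]. Elementwise product with the kernel and sum: 8·1 + 12·3 + 7·1 + 2·-1 + 5·1 + 9·1 + 12·3.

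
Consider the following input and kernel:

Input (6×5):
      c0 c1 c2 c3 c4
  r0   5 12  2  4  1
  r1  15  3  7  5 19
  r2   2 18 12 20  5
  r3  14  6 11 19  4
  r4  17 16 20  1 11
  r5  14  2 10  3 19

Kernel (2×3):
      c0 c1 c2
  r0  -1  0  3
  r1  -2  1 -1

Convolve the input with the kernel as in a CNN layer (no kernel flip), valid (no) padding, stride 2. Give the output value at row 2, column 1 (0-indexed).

-23

The receptive field on the input at this output position is [20 1 11 / 10 3 19]. Elementwise product with the kernel and sum: 20·-1 + 11·3 + 10·-2 + 3·1 + 19·-1.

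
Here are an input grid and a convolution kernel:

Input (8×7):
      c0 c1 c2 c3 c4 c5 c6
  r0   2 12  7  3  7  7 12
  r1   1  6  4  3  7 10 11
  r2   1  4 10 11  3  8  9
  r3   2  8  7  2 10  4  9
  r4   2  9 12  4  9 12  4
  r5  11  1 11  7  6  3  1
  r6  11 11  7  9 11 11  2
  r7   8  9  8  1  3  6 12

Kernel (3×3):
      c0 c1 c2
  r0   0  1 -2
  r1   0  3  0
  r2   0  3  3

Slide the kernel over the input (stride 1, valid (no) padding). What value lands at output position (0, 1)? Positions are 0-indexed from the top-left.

76

The receptive field on the input at this output position is [12 7 3 / 6 4 3 / 4 10 11]. Elementwise product with the kernel and sum: 7·1 + 3·-2 + 4·3 + 10·3 + 11·3.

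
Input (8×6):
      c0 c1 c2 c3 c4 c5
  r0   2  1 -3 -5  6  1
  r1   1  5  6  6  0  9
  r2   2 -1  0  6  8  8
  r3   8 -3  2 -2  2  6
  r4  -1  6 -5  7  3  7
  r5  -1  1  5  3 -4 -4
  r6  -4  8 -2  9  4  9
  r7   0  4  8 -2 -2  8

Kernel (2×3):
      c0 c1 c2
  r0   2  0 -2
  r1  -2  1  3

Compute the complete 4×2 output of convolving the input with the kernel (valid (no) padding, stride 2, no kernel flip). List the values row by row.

Output[0,0]: The receptive field on the input at this output position is [2 1 -3 / 1 5 6]. Elementwise product with the kernel and sum: 2·2 + -3·-2 + 1·-2 + 5·1 + 6·3.

31 -24
-9 -16
26 -35
24 -36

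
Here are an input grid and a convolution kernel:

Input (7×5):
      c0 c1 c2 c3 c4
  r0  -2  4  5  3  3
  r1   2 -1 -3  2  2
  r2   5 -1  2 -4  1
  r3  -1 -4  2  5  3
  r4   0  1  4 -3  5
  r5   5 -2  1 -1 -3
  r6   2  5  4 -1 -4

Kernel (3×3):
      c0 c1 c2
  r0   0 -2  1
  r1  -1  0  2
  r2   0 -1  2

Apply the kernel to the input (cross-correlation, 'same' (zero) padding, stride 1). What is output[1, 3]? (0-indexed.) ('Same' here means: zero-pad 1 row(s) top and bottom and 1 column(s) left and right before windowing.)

10

The receptive field on the zero-padded input at this output position is [5 3 3 / -3 2 2 / 2 -4 1]. Elementwise product with the kernel and sum: 3·-2 + 3·1 + -3·-1 + 2·2 + -4·-1 + 1·2.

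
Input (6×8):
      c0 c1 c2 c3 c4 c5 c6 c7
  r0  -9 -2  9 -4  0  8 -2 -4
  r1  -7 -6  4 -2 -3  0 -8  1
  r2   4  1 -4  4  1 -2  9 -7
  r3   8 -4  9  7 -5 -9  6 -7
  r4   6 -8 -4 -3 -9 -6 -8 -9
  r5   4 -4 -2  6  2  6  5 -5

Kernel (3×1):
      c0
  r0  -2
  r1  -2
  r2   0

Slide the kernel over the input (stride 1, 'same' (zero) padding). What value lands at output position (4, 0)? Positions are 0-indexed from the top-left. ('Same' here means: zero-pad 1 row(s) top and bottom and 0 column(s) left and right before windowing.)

The receptive field on the zero-padded input at this output position is [8 / 6 / 4]. Elementwise product with the kernel and sum: 8·-2 + 6·-2.

-28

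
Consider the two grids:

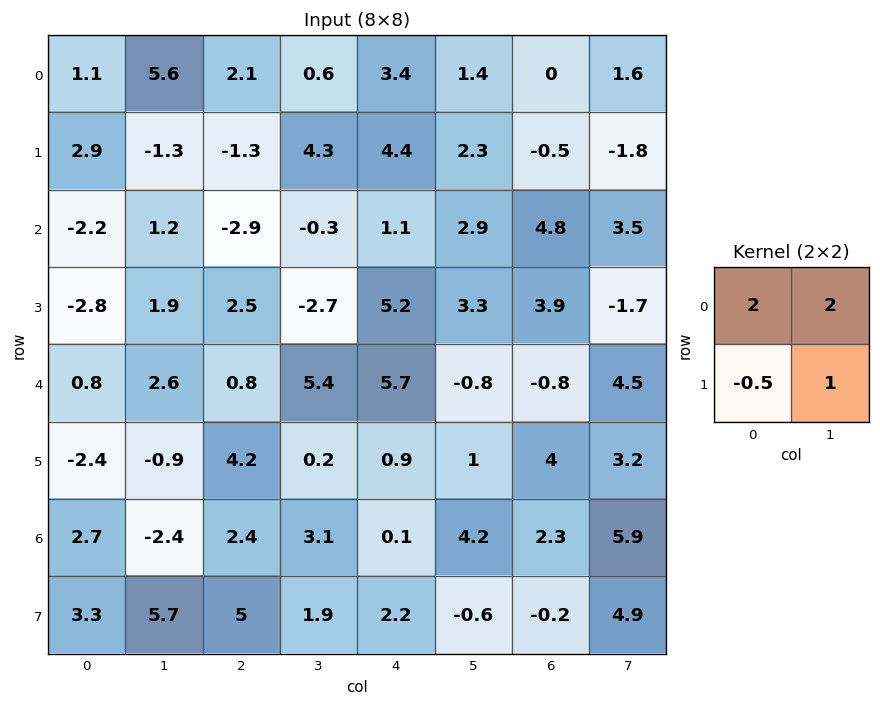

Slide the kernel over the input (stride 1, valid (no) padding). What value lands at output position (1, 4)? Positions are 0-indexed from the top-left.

The receptive field on the input at this output position is [4.4 2.3 / 1.1 2.9]. Elementwise product with the kernel and sum: 4.4·2 + 2.3·2 + 1.1·-0.5 + 2.9·1.

15.75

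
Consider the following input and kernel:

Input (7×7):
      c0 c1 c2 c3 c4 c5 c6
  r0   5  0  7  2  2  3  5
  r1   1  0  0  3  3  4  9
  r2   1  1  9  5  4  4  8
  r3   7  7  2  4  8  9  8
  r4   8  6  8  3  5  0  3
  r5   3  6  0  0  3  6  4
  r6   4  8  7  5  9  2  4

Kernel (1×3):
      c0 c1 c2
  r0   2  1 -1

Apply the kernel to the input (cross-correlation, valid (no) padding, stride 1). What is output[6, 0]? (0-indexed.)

The receptive field on the input at this output position is [4 8 7]. Elementwise product with the kernel and sum: 4·2 + 8·1 + 7·-1.

9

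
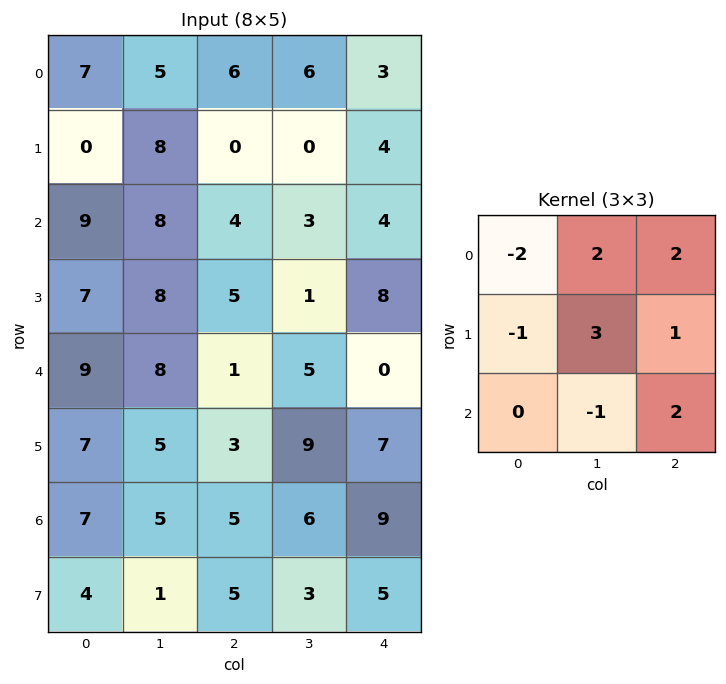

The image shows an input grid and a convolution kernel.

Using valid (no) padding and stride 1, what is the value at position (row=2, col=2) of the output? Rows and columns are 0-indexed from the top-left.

The receptive field on the input at this output position is [4 3 4 / 5 1 8 / 1 5 0]. Elementwise product with the kernel and sum: 4·-2 + 3·2 + 4·2 + 5·-1 + 1·3 + 8·1 + 5·-1 + 0·2.

7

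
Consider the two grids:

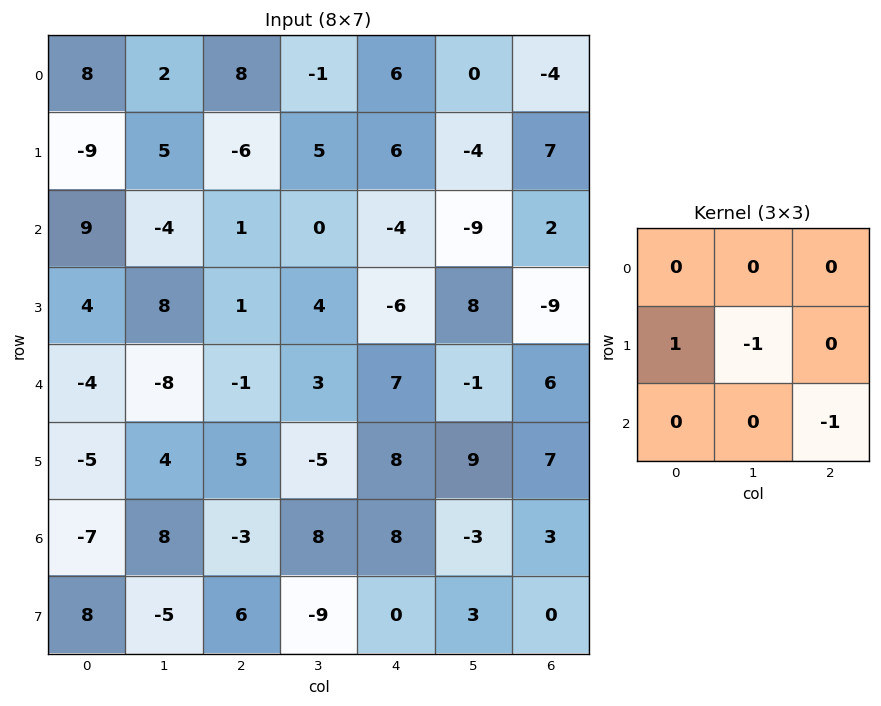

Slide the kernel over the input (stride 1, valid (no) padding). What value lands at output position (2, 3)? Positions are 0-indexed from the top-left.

The receptive field on the input at this output position is [0 -4 -9 / 4 -6 8 / 3 7 -1]. Elementwise product with the kernel and sum: 4·1 + -6·-1 + -1·-1.

11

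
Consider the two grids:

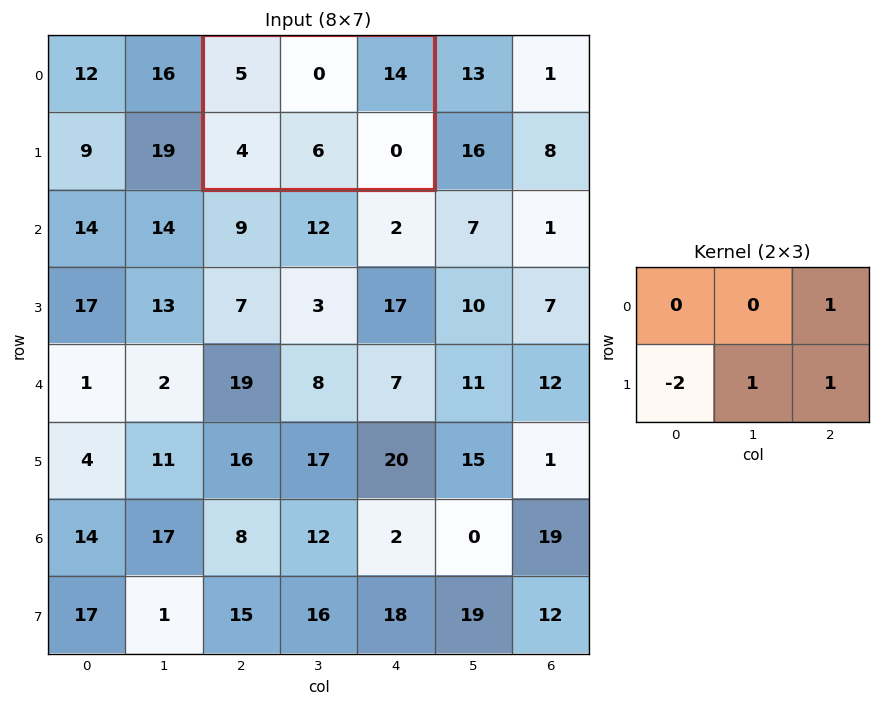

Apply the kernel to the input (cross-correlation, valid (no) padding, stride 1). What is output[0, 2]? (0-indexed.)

The receptive field on the input at this output position is [5 0 14 / 4 6 0]. Elementwise product with the kernel and sum: 14·1 + 4·-2 + 6·1 + 0·1.

12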